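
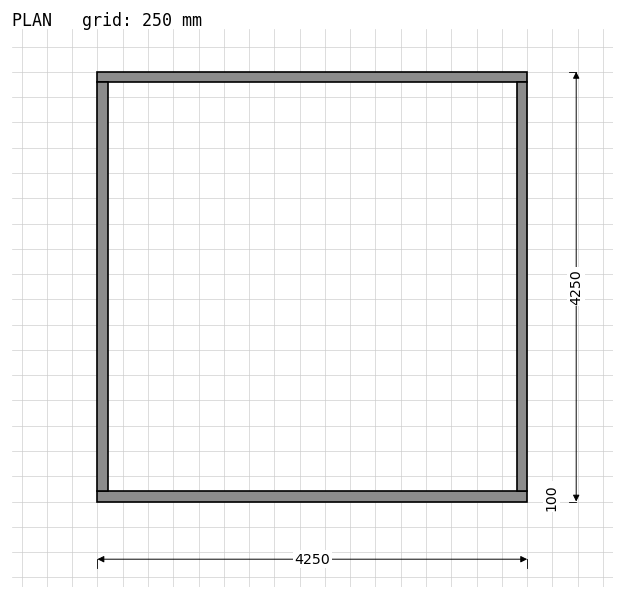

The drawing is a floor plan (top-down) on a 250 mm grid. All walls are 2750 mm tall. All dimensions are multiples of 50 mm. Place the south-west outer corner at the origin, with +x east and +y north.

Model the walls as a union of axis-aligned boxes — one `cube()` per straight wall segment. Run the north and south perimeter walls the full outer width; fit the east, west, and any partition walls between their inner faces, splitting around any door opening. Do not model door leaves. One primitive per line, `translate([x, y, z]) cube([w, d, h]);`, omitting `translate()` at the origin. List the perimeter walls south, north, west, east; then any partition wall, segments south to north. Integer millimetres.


cube([4250, 100, 2750]);
translate([0, 4150, 0]) cube([4250, 100, 2750]);
translate([0, 100, 0]) cube([100, 4050, 2750]);
translate([4150, 100, 0]) cube([100, 4050, 2750]);


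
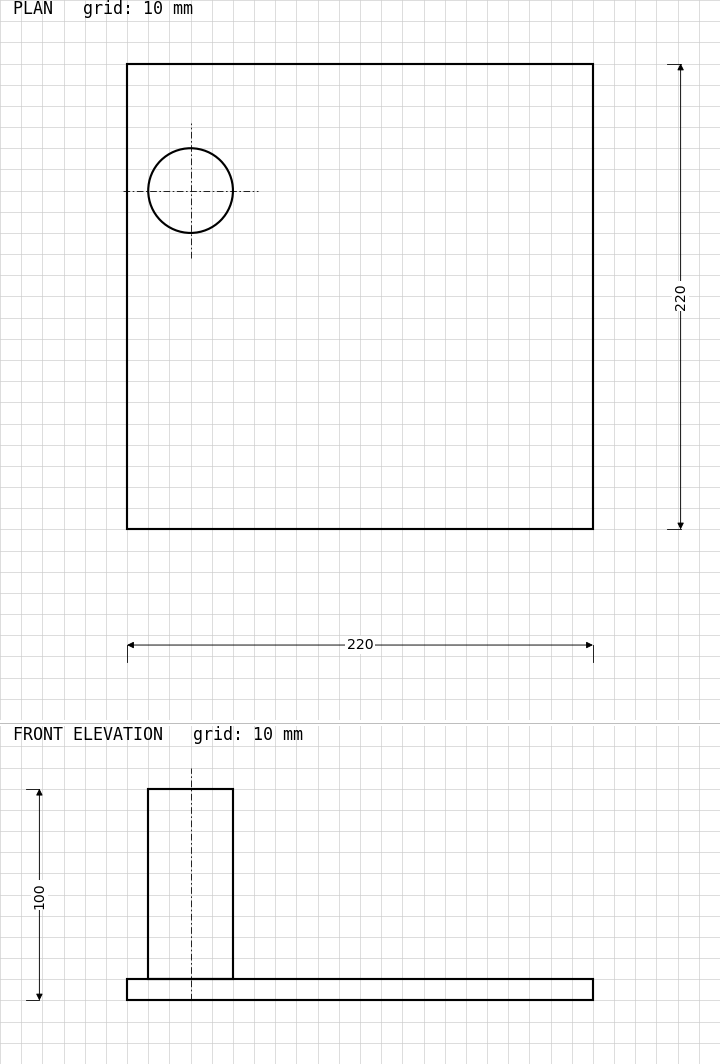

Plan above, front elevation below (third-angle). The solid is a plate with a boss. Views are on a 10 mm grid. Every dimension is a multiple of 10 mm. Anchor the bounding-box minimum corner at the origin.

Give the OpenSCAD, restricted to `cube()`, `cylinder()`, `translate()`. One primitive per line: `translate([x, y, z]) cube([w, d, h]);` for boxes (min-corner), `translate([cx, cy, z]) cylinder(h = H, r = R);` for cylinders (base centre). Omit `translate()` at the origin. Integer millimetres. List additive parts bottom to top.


cube([220, 220, 10]);
translate([30, 160, 10]) cylinder(h = 90, r = 20);


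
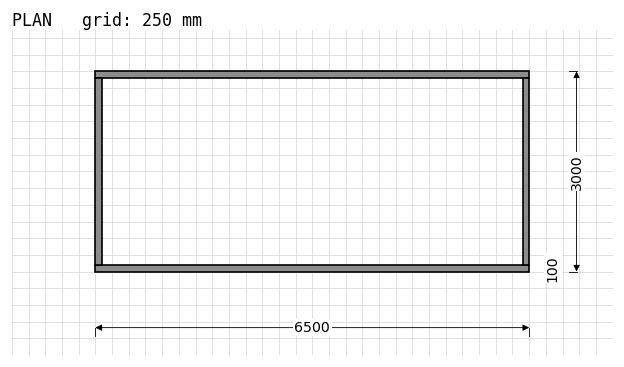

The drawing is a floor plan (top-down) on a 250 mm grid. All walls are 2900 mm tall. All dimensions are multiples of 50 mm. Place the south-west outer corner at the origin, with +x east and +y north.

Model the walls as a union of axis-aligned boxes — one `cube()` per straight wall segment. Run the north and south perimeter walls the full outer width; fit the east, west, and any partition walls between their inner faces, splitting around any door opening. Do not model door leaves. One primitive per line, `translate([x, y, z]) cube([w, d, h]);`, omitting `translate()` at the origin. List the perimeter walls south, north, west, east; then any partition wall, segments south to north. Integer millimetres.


cube([6500, 100, 2900]);
translate([0, 2900, 0]) cube([6500, 100, 2900]);
translate([0, 100, 0]) cube([100, 2800, 2900]);
translate([6400, 100, 0]) cube([100, 2800, 2900]);


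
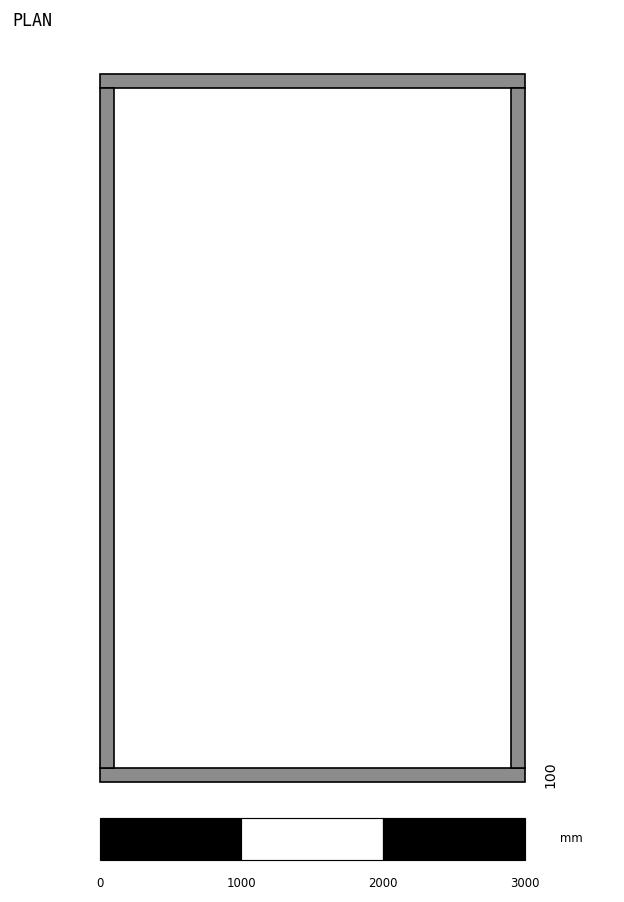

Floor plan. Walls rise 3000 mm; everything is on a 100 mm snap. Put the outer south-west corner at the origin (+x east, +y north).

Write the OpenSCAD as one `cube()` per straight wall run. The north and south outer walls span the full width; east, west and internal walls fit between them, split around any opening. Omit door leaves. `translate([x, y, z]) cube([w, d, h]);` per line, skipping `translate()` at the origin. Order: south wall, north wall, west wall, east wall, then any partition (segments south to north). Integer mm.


cube([3000, 100, 3000]);
translate([0, 4900, 0]) cube([3000, 100, 3000]);
translate([0, 100, 0]) cube([100, 4800, 3000]);
translate([2900, 100, 0]) cube([100, 4800, 3000]);


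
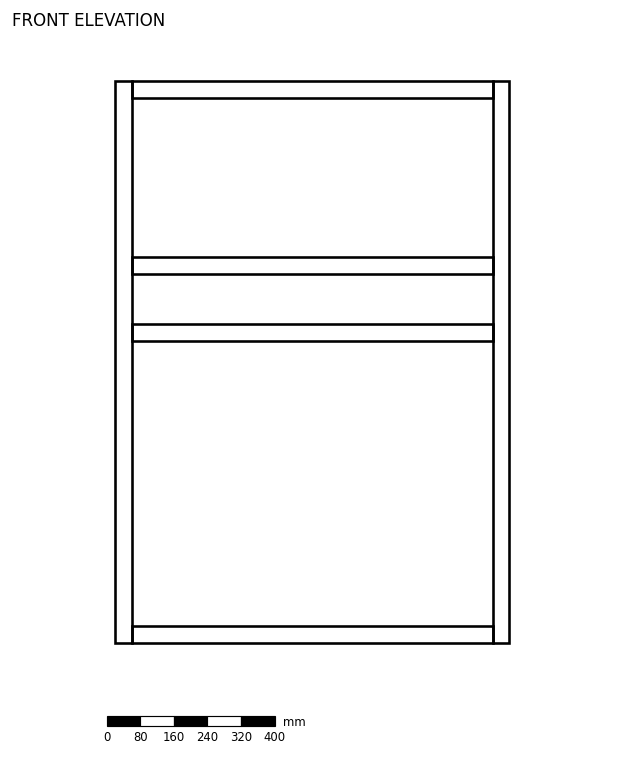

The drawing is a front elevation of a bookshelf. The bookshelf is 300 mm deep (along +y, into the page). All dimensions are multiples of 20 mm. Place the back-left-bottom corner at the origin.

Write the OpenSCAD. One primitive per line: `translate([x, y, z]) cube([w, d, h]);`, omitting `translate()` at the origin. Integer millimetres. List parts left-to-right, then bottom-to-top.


cube([40, 300, 1340]);
translate([40, 0, 0]) cube([860, 300, 40]);
translate([40, 0, 720]) cube([860, 300, 40]);
translate([40, 0, 880]) cube([860, 300, 40]);
translate([40, 0, 1300]) cube([860, 300, 40]);
translate([900, 0, 0]) cube([40, 300, 1340]);


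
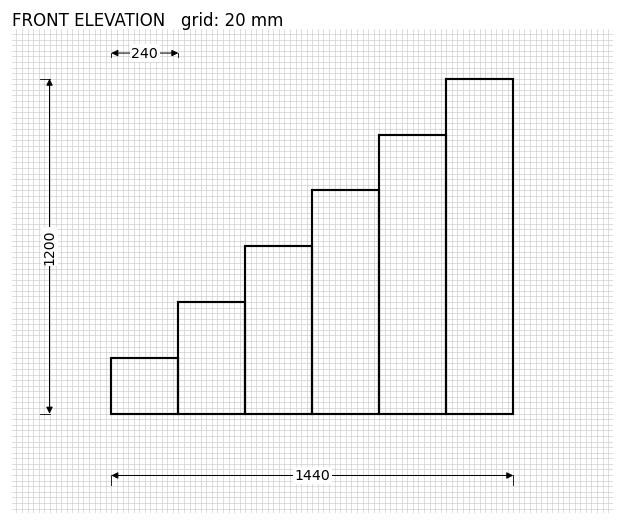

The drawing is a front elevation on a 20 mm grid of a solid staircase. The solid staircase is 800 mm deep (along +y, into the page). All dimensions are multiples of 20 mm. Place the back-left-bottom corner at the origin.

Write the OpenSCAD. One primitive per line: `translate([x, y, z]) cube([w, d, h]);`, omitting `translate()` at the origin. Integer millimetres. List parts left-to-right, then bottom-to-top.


cube([240, 800, 200]);
translate([240, 0, 0]) cube([240, 800, 400]);
translate([480, 0, 0]) cube([240, 800, 600]);
translate([720, 0, 0]) cube([240, 800, 800]);
translate([960, 0, 0]) cube([240, 800, 1000]);
translate([1200, 0, 0]) cube([240, 800, 1200]);


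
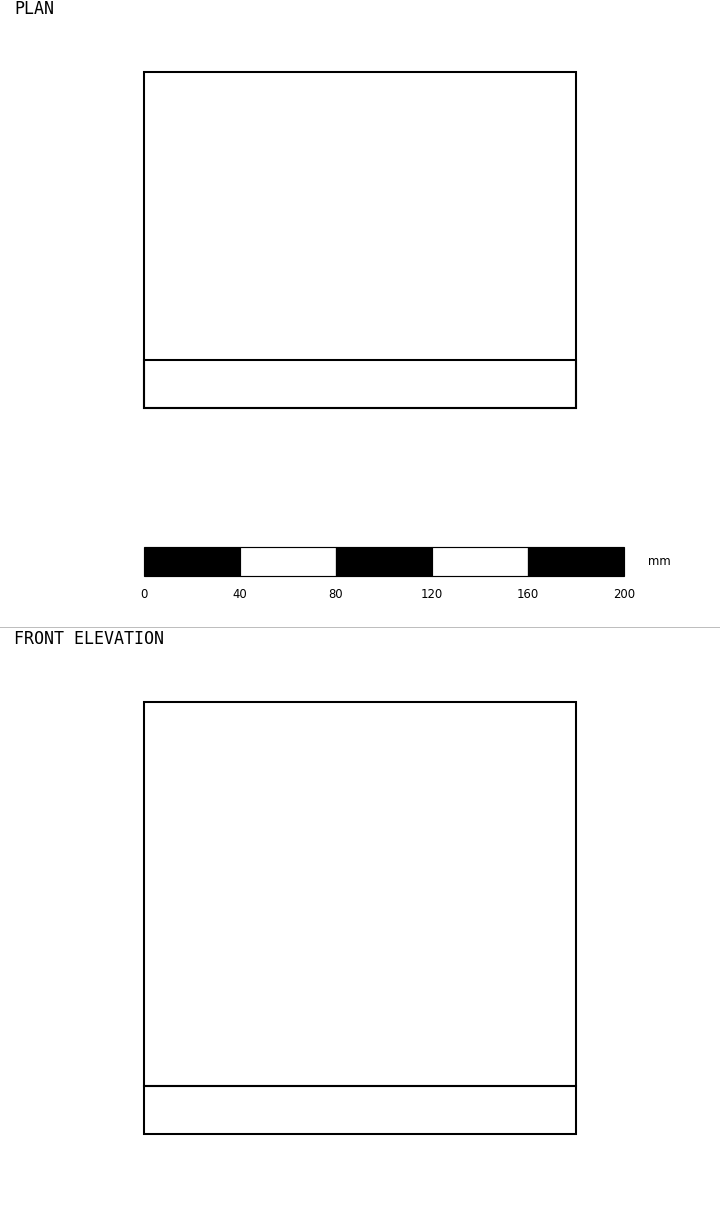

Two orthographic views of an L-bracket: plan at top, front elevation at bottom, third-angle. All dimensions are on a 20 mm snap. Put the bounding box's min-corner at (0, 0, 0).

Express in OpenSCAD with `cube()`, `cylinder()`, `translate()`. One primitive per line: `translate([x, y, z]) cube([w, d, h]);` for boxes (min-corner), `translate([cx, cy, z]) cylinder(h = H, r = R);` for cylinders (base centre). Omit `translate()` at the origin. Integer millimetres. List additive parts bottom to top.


cube([180, 140, 20]);
translate([0, 0, 20]) cube([180, 20, 160]);


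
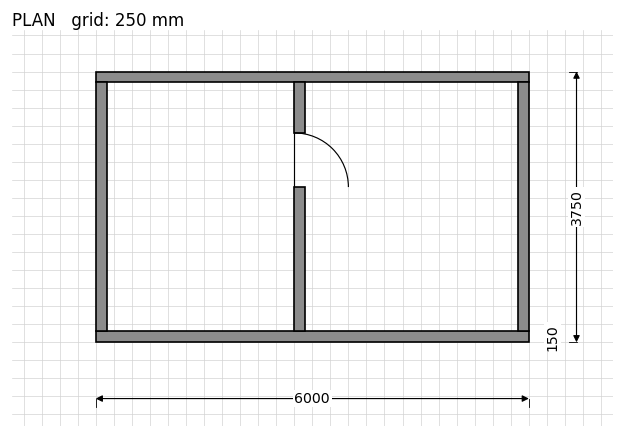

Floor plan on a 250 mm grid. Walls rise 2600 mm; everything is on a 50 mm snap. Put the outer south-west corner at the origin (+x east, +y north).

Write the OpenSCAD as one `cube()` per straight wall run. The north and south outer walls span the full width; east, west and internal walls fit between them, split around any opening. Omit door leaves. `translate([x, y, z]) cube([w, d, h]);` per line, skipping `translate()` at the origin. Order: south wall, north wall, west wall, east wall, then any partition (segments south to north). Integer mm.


cube([6000, 150, 2600]);
translate([0, 3600, 0]) cube([6000, 150, 2600]);
translate([0, 150, 0]) cube([150, 3450, 2600]);
translate([5850, 150, 0]) cube([150, 3450, 2600]);
translate([2750, 150, 0]) cube([150, 2000, 2600]);
translate([2750, 2900, 0]) cube([150, 700, 2600]);


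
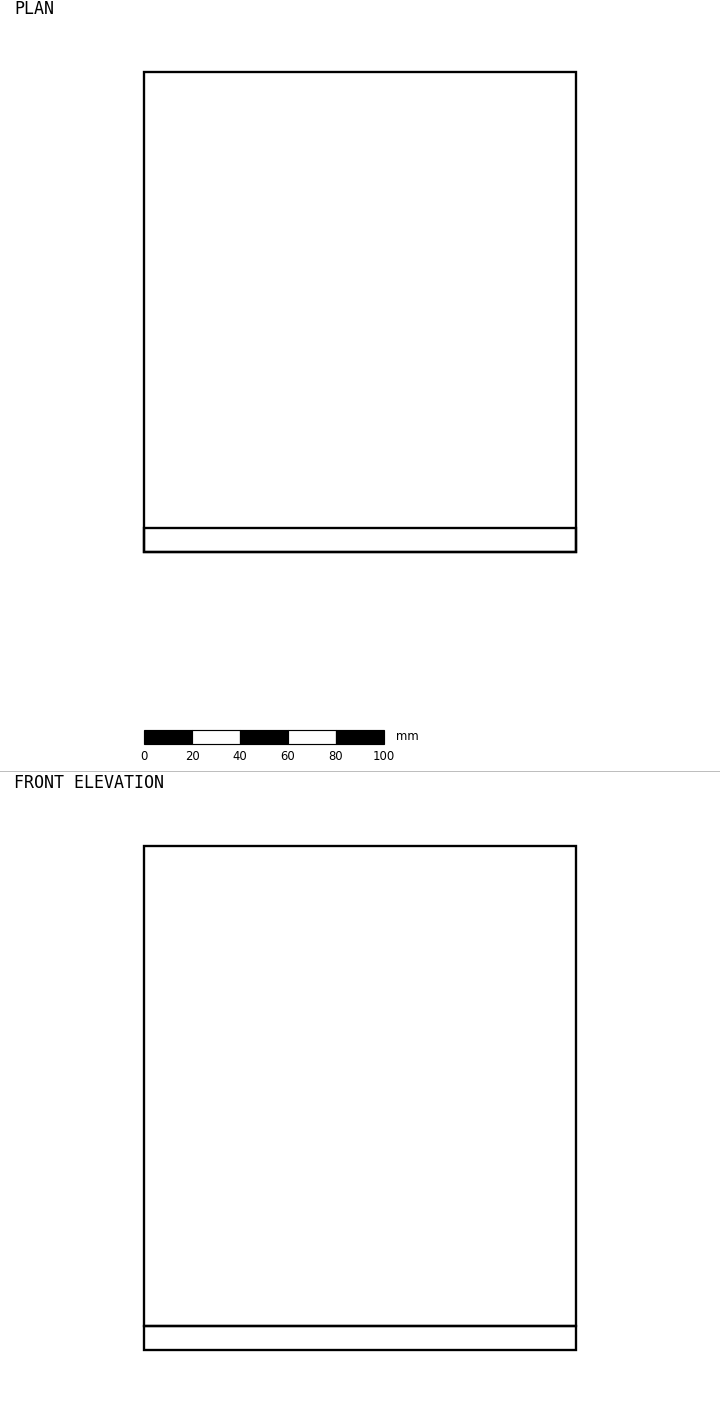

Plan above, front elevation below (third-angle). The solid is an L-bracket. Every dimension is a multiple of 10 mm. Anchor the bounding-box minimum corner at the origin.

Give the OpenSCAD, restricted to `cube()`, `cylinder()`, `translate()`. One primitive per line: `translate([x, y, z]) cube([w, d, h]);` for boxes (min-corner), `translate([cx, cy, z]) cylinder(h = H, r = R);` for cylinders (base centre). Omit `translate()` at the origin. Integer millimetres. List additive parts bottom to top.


cube([180, 200, 10]);
translate([0, 0, 10]) cube([180, 10, 200]);


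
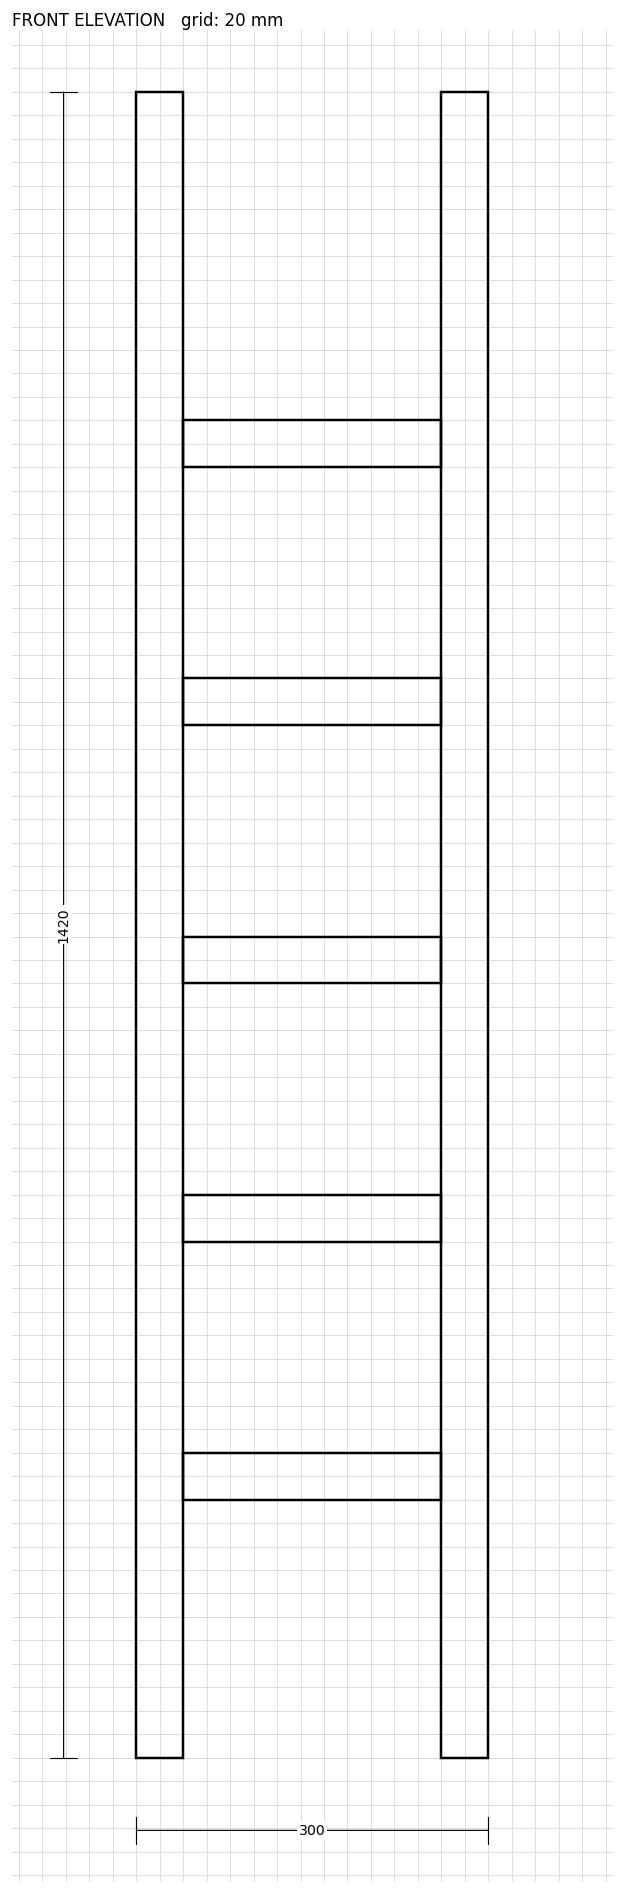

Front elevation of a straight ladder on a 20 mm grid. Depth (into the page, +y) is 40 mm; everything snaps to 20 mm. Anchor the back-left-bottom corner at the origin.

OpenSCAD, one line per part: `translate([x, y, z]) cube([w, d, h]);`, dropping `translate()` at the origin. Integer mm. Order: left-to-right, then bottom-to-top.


cube([40, 40, 1420]);
translate([40, 0, 220]) cube([220, 40, 40]);
translate([40, 0, 440]) cube([220, 40, 40]);
translate([40, 0, 660]) cube([220, 40, 40]);
translate([40, 0, 880]) cube([220, 40, 40]);
translate([40, 0, 1100]) cube([220, 40, 40]);
translate([260, 0, 0]) cube([40, 40, 1420]);


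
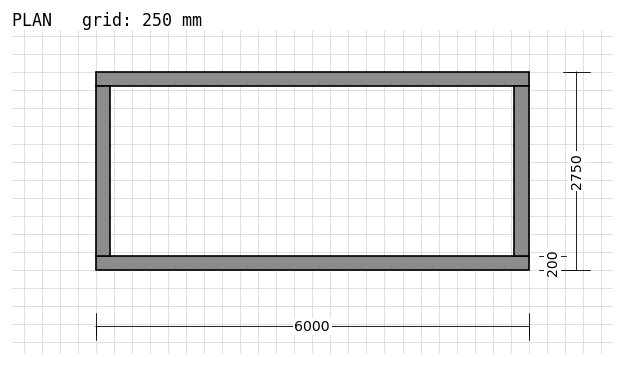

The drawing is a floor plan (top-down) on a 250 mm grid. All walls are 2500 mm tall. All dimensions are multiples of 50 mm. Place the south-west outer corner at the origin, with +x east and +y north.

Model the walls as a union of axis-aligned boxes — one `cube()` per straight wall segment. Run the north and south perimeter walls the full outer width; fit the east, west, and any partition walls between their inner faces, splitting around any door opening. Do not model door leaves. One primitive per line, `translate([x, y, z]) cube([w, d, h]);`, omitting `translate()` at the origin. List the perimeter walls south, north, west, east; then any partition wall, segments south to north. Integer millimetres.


cube([6000, 200, 2500]);
translate([0, 2550, 0]) cube([6000, 200, 2500]);
translate([0, 200, 0]) cube([200, 2350, 2500]);
translate([5800, 200, 0]) cube([200, 2350, 2500]);


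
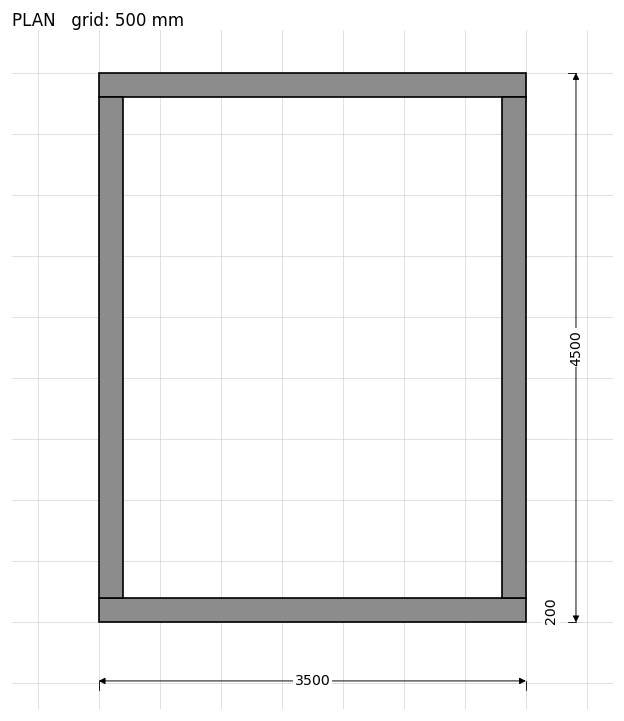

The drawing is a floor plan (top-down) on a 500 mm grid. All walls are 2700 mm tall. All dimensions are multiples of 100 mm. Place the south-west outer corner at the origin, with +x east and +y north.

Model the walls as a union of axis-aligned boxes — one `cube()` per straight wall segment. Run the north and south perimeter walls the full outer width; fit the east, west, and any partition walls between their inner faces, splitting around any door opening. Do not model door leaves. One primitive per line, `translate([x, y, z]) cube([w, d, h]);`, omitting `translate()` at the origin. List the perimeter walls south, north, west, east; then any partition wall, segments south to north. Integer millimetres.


cube([3500, 200, 2700]);
translate([0, 4300, 0]) cube([3500, 200, 2700]);
translate([0, 200, 0]) cube([200, 4100, 2700]);
translate([3300, 200, 0]) cube([200, 4100, 2700]);


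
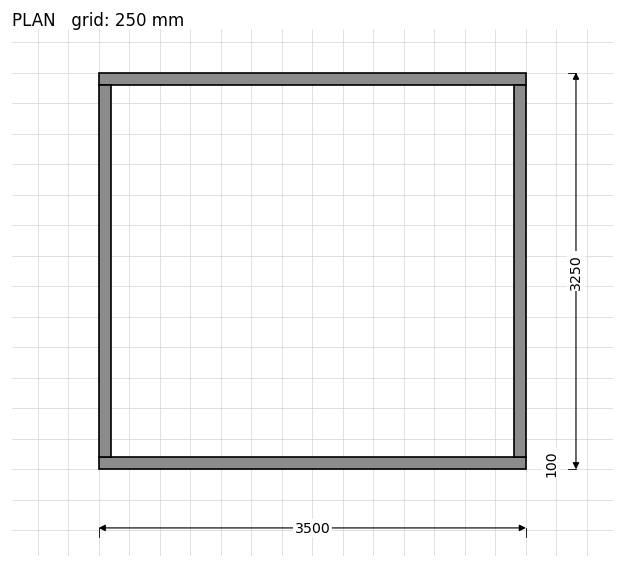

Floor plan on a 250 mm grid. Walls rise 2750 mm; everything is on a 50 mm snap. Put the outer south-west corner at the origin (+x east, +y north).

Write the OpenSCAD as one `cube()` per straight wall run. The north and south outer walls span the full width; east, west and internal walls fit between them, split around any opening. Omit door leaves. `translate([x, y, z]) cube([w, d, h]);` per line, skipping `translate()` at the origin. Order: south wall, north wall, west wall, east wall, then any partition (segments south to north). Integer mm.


cube([3500, 100, 2750]);
translate([0, 3150, 0]) cube([3500, 100, 2750]);
translate([0, 100, 0]) cube([100, 3050, 2750]);
translate([3400, 100, 0]) cube([100, 3050, 2750]);


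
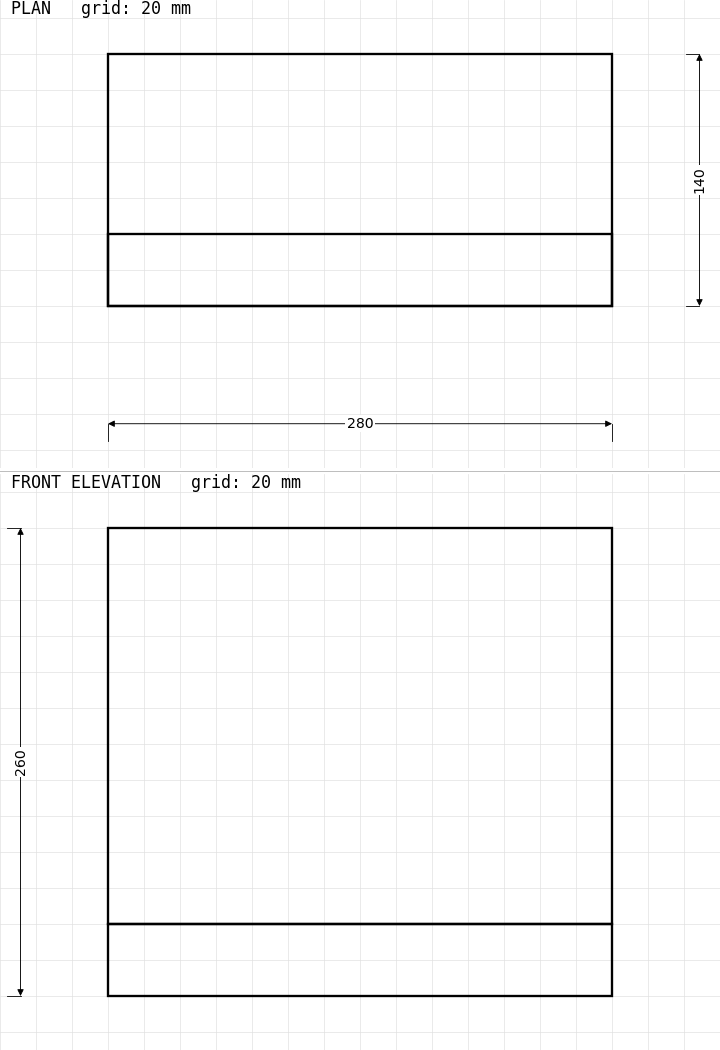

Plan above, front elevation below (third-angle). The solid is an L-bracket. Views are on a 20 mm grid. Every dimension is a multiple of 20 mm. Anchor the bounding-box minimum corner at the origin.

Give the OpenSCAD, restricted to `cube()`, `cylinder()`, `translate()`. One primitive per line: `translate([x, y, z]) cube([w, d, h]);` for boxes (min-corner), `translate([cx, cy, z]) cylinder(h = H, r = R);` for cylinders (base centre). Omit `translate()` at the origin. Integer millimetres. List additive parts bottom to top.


cube([280, 140, 40]);
translate([0, 0, 40]) cube([280, 40, 220]);


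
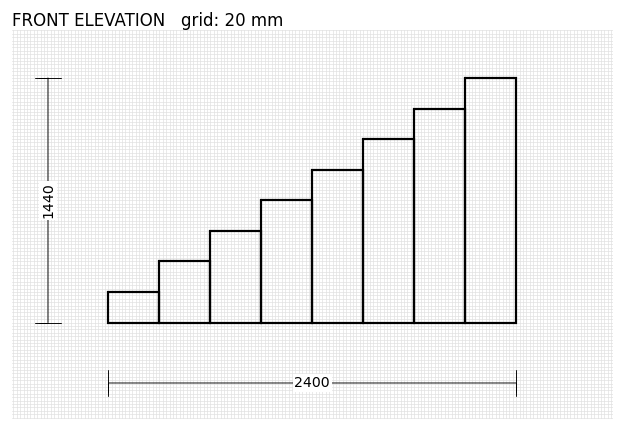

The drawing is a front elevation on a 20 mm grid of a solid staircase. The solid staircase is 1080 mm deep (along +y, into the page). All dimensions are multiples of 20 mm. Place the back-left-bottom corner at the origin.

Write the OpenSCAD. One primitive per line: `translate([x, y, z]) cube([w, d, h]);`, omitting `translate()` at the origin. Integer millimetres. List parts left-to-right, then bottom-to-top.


cube([300, 1080, 180]);
translate([300, 0, 0]) cube([300, 1080, 360]);
translate([600, 0, 0]) cube([300, 1080, 540]);
translate([900, 0, 0]) cube([300, 1080, 720]);
translate([1200, 0, 0]) cube([300, 1080, 900]);
translate([1500, 0, 0]) cube([300, 1080, 1080]);
translate([1800, 0, 0]) cube([300, 1080, 1260]);
translate([2100, 0, 0]) cube([300, 1080, 1440]);


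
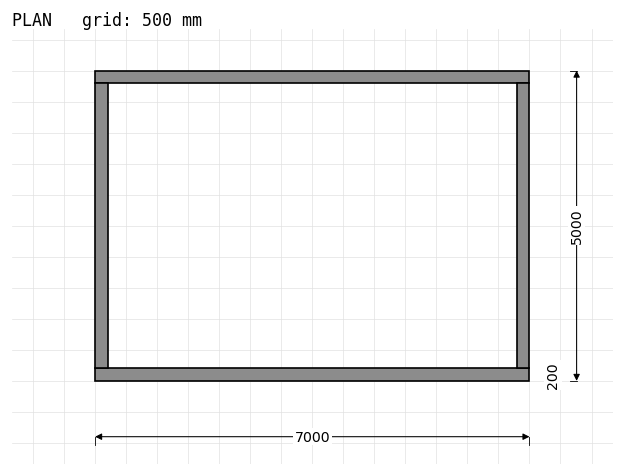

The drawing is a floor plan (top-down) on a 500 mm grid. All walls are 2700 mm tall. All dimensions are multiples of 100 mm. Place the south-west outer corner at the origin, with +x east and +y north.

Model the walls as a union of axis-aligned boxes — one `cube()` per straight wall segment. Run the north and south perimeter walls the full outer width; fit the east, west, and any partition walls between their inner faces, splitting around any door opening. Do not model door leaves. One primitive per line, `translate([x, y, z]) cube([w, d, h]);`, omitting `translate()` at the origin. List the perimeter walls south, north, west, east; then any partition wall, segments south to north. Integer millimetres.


cube([7000, 200, 2700]);
translate([0, 4800, 0]) cube([7000, 200, 2700]);
translate([0, 200, 0]) cube([200, 4600, 2700]);
translate([6800, 200, 0]) cube([200, 4600, 2700]);


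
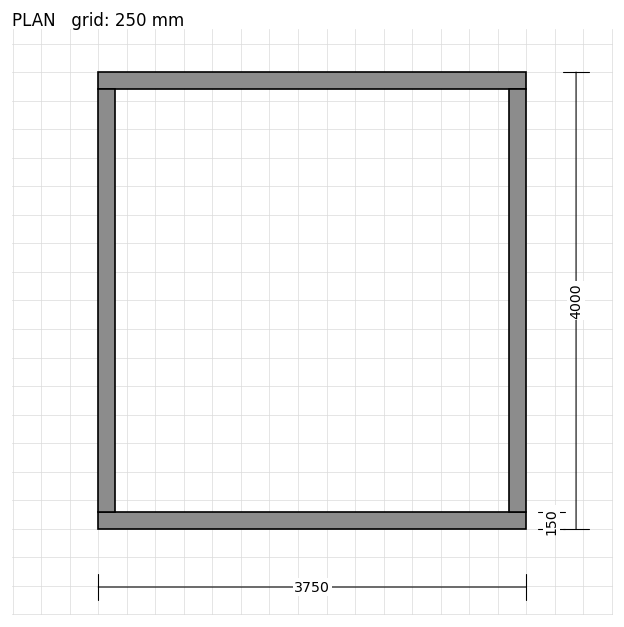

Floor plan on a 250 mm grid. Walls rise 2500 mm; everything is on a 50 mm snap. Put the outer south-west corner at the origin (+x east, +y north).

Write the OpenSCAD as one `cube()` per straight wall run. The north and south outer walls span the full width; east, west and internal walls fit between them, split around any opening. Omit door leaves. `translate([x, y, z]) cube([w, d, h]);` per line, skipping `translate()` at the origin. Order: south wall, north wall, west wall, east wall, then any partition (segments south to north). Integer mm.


cube([3750, 150, 2500]);
translate([0, 3850, 0]) cube([3750, 150, 2500]);
translate([0, 150, 0]) cube([150, 3700, 2500]);
translate([3600, 150, 0]) cube([150, 3700, 2500]);


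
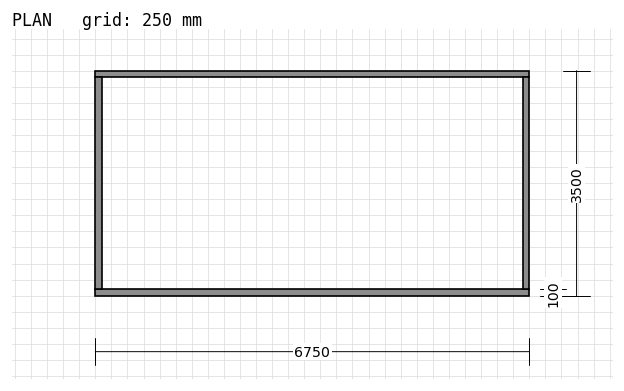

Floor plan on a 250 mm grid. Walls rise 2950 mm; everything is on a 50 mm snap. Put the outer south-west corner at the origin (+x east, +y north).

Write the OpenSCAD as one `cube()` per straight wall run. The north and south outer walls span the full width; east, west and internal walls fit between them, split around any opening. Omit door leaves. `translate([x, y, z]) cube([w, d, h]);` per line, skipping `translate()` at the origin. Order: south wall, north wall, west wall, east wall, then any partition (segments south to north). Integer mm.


cube([6750, 100, 2950]);
translate([0, 3400, 0]) cube([6750, 100, 2950]);
translate([0, 100, 0]) cube([100, 3300, 2950]);
translate([6650, 100, 0]) cube([100, 3300, 2950]);


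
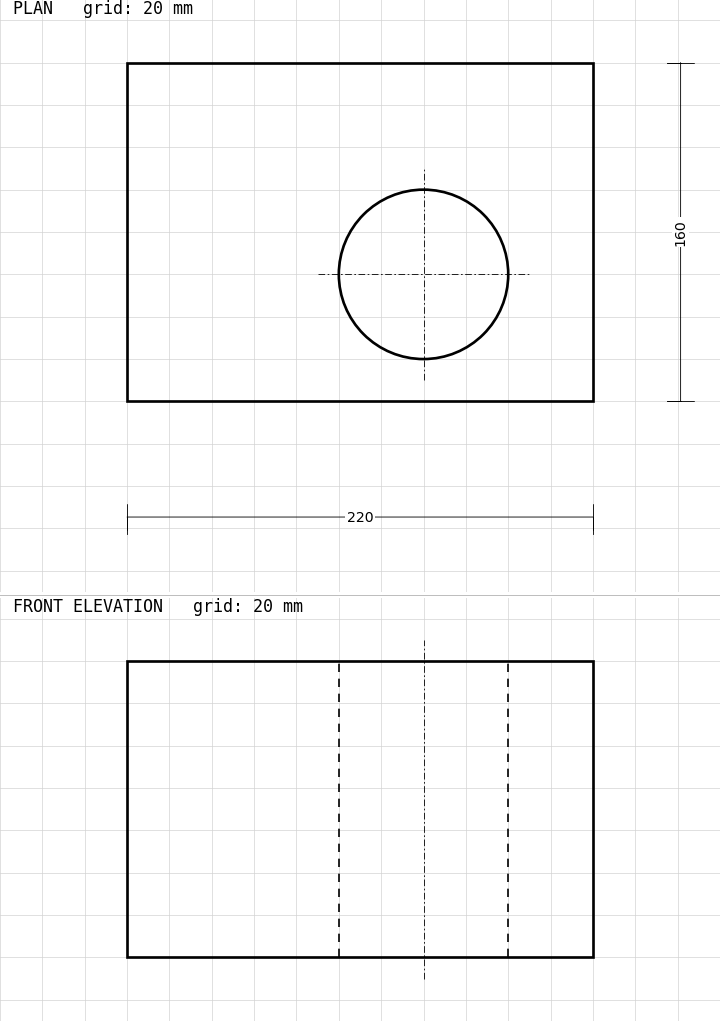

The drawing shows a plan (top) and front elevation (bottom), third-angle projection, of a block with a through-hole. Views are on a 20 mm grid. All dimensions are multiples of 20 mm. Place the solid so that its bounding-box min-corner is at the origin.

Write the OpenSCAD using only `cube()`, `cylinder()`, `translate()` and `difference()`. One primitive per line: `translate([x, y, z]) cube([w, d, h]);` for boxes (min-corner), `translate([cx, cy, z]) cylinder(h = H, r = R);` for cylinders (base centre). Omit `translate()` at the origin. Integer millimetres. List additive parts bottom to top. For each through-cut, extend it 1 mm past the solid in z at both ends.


difference() {
  cube([220, 160, 140]);
  translate([140, 60, -1]) cylinder(h = 142, r = 40);
}


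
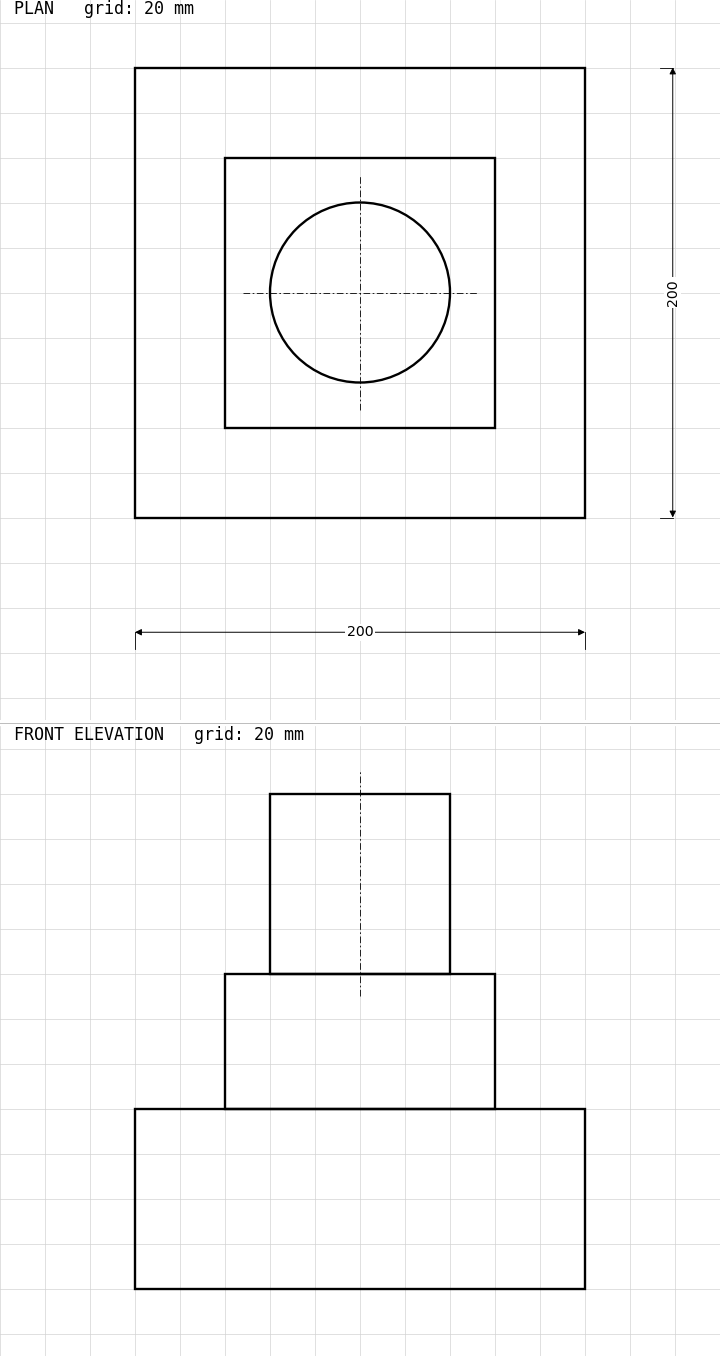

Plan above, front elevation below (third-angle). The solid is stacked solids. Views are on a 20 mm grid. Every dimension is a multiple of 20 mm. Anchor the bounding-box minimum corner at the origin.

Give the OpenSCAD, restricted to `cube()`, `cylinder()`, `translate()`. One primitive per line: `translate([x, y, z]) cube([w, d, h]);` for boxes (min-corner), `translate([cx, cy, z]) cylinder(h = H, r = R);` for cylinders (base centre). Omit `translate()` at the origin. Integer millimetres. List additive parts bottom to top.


cube([200, 200, 80]);
translate([40, 40, 80]) cube([120, 120, 60]);
translate([100, 100, 140]) cylinder(h = 80, r = 40);


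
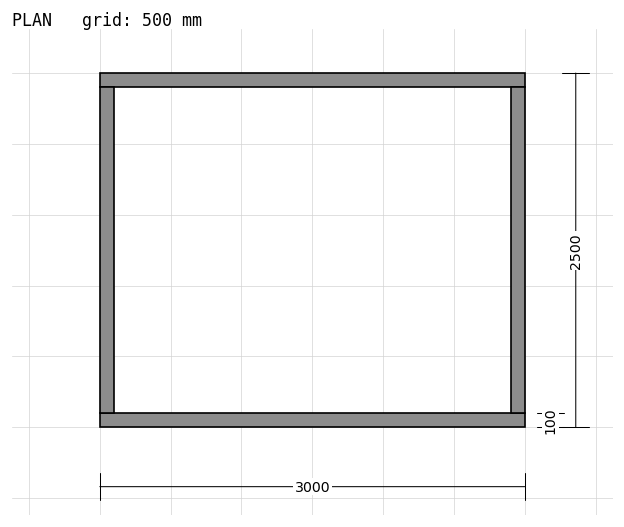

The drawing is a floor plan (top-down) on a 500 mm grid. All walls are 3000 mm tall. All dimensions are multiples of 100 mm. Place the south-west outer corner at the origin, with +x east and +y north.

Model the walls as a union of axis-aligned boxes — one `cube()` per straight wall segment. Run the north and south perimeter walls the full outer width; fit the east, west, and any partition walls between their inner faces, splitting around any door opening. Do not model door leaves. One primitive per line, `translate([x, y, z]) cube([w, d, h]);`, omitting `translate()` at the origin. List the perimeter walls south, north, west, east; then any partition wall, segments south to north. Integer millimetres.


cube([3000, 100, 3000]);
translate([0, 2400, 0]) cube([3000, 100, 3000]);
translate([0, 100, 0]) cube([100, 2300, 3000]);
translate([2900, 100, 0]) cube([100, 2300, 3000]);


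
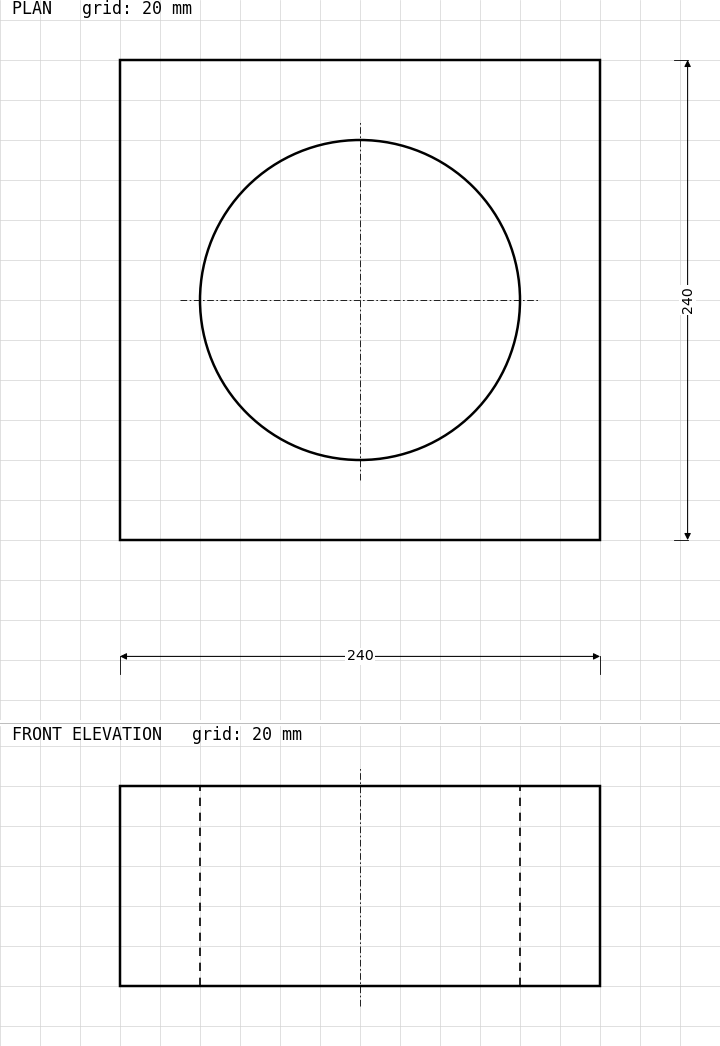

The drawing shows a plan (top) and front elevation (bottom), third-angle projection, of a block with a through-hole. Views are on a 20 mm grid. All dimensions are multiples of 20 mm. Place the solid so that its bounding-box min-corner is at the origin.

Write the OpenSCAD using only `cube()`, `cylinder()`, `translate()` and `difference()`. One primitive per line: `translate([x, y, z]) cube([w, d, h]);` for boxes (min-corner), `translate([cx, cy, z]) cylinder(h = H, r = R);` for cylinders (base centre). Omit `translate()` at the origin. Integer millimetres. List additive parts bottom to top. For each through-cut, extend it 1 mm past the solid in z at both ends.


difference() {
  cube([240, 240, 100]);
  translate([120, 120, -1]) cylinder(h = 102, r = 80);
}


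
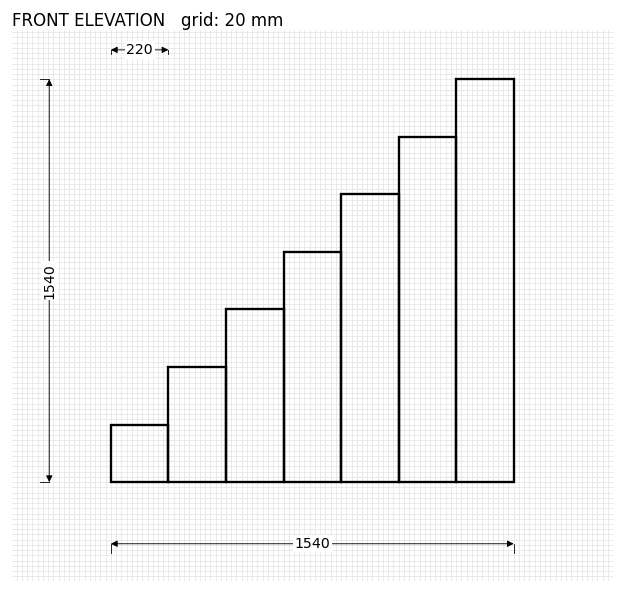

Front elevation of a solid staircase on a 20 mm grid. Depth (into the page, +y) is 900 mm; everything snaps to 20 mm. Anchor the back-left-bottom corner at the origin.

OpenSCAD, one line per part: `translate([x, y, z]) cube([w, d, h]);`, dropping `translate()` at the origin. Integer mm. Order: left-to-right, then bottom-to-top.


cube([220, 900, 220]);
translate([220, 0, 0]) cube([220, 900, 440]);
translate([440, 0, 0]) cube([220, 900, 660]);
translate([660, 0, 0]) cube([220, 900, 880]);
translate([880, 0, 0]) cube([220, 900, 1100]);
translate([1100, 0, 0]) cube([220, 900, 1320]);
translate([1320, 0, 0]) cube([220, 900, 1540]);


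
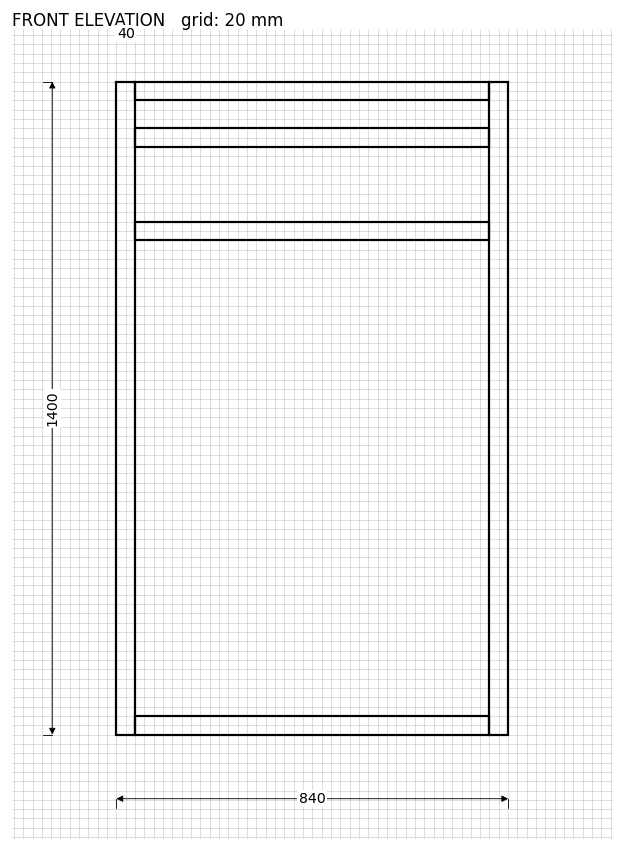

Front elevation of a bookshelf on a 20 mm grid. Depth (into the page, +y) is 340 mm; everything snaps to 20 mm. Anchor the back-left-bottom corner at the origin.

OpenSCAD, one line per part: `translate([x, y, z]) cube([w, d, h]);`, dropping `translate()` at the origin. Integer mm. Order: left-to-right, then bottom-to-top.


cube([40, 340, 1400]);
translate([40, 0, 0]) cube([760, 340, 40]);
translate([40, 0, 1060]) cube([760, 340, 40]);
translate([40, 0, 1260]) cube([760, 340, 40]);
translate([40, 0, 1360]) cube([760, 340, 40]);
translate([800, 0, 0]) cube([40, 340, 1400]);


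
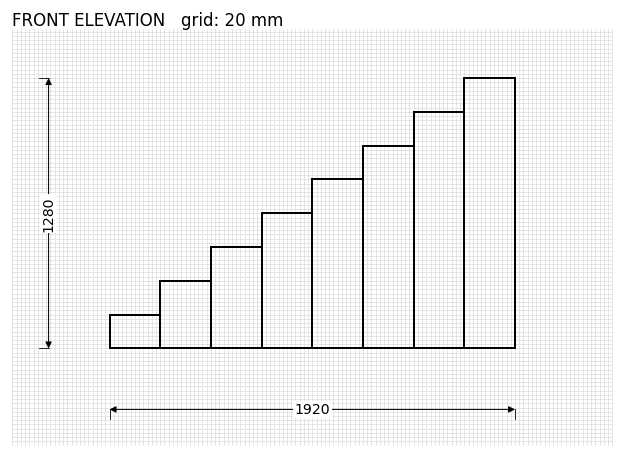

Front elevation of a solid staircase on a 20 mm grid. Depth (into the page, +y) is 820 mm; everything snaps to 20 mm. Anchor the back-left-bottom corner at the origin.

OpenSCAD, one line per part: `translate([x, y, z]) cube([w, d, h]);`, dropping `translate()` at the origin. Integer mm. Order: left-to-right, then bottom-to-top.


cube([240, 820, 160]);
translate([240, 0, 0]) cube([240, 820, 320]);
translate([480, 0, 0]) cube([240, 820, 480]);
translate([720, 0, 0]) cube([240, 820, 640]);
translate([960, 0, 0]) cube([240, 820, 800]);
translate([1200, 0, 0]) cube([240, 820, 960]);
translate([1440, 0, 0]) cube([240, 820, 1120]);
translate([1680, 0, 0]) cube([240, 820, 1280]);


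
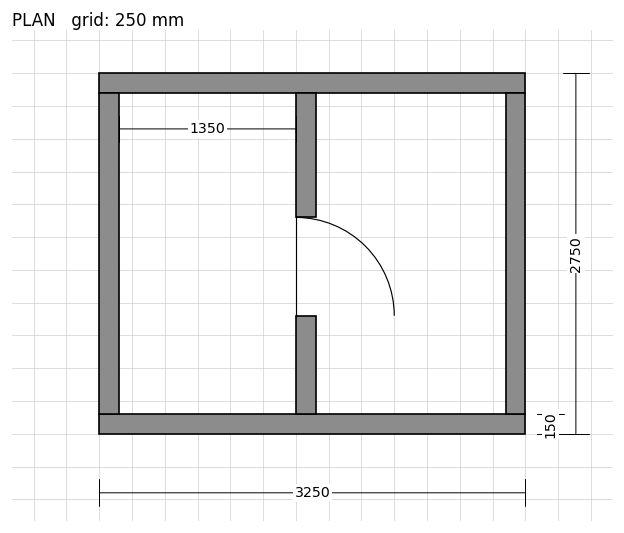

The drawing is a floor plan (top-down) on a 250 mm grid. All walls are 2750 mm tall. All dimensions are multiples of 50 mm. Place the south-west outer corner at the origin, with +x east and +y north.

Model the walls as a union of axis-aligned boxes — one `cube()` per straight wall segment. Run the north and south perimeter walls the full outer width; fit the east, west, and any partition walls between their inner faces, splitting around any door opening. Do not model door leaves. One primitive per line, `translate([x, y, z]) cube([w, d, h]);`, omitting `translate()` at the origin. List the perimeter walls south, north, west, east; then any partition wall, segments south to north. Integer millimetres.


cube([3250, 150, 2750]);
translate([0, 2600, 0]) cube([3250, 150, 2750]);
translate([0, 150, 0]) cube([150, 2450, 2750]);
translate([3100, 150, 0]) cube([150, 2450, 2750]);
translate([1500, 150, 0]) cube([150, 750, 2750]);
translate([1500, 1650, 0]) cube([150, 950, 2750]);


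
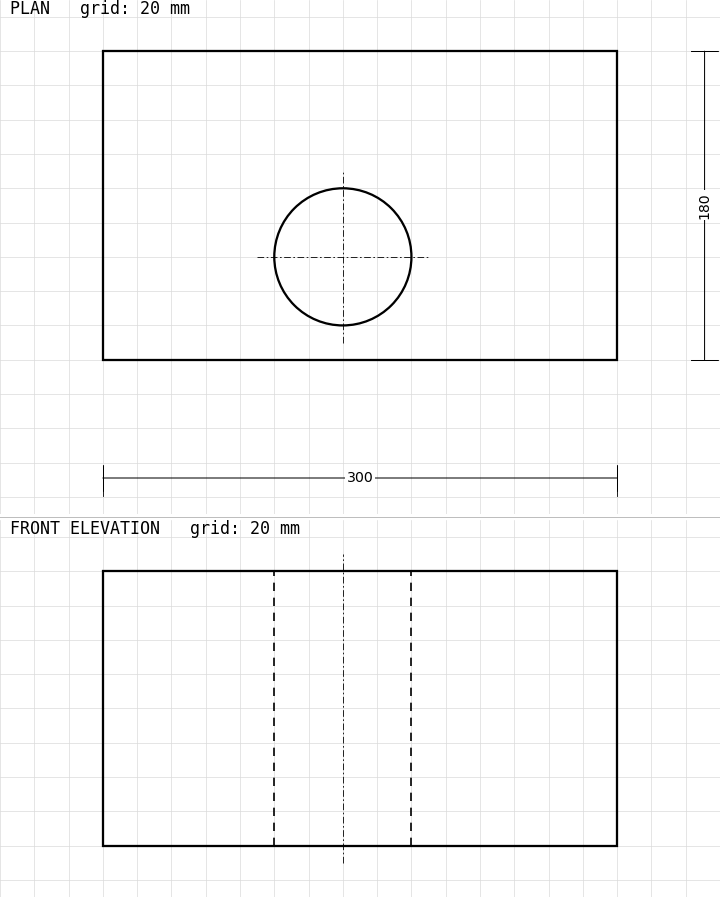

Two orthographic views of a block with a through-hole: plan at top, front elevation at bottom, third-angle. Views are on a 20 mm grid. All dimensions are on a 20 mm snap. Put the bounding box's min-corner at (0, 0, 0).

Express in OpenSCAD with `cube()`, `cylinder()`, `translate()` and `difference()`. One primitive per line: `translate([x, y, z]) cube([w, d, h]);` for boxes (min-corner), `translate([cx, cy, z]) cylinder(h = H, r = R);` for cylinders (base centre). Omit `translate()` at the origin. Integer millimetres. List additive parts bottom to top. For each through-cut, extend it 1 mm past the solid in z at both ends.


difference() {
  cube([300, 180, 160]);
  translate([140, 60, -1]) cylinder(h = 162, r = 40);
}


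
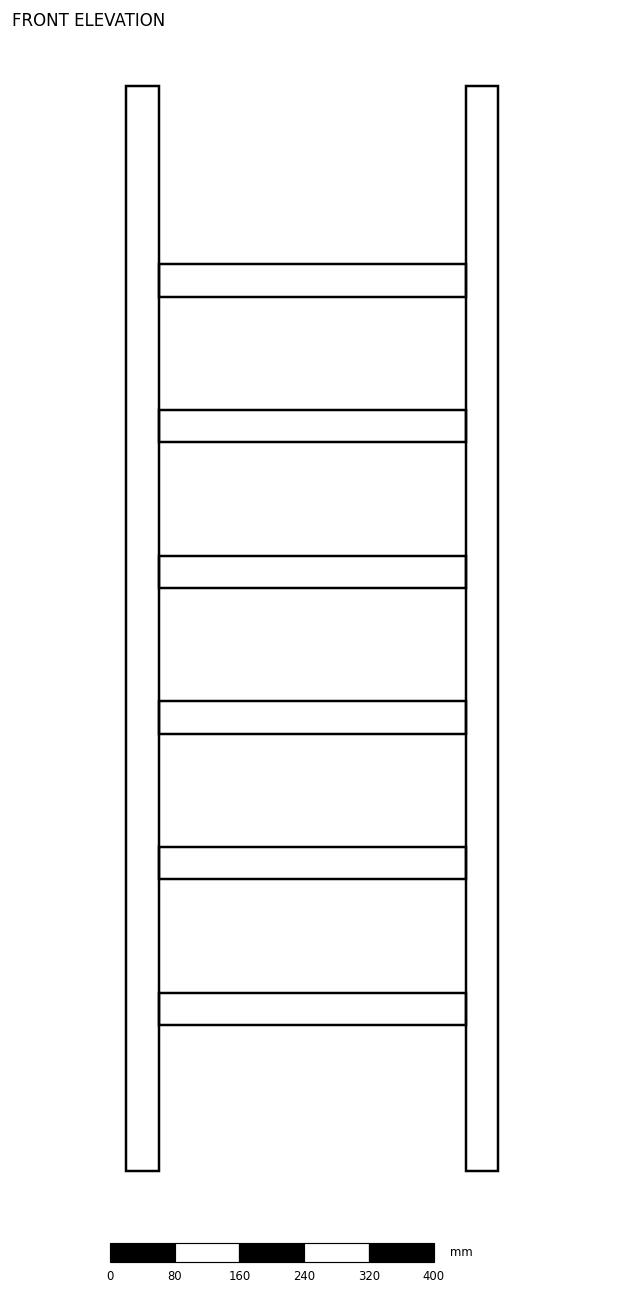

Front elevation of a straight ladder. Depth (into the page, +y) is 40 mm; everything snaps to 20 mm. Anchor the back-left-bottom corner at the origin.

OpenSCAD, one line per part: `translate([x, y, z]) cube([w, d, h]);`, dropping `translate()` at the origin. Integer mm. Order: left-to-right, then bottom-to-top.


cube([40, 40, 1340]);
translate([40, 0, 180]) cube([380, 40, 40]);
translate([40, 0, 360]) cube([380, 40, 40]);
translate([40, 0, 540]) cube([380, 40, 40]);
translate([40, 0, 720]) cube([380, 40, 40]);
translate([40, 0, 900]) cube([380, 40, 40]);
translate([40, 0, 1080]) cube([380, 40, 40]);
translate([420, 0, 0]) cube([40, 40, 1340]);


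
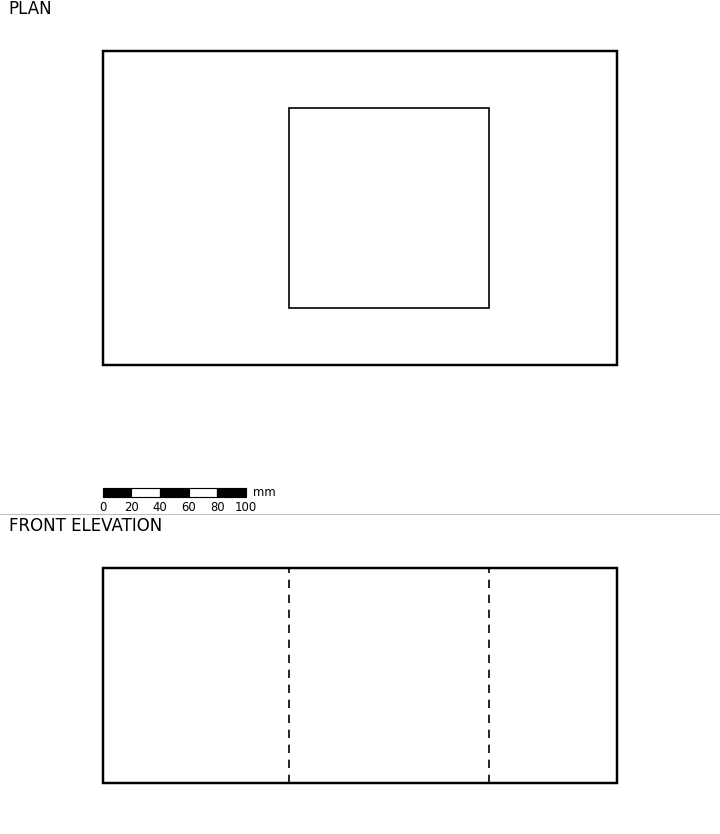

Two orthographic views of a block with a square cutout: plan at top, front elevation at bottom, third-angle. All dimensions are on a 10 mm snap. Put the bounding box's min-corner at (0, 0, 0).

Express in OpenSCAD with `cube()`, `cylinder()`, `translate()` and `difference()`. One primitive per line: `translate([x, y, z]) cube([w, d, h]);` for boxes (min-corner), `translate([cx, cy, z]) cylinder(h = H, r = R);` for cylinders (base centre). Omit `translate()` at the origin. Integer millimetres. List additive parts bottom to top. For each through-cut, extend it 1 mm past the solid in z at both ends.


difference() {
  cube([360, 220, 150]);
  translate([130, 40, -1]) cube([140, 140, 152]);
}


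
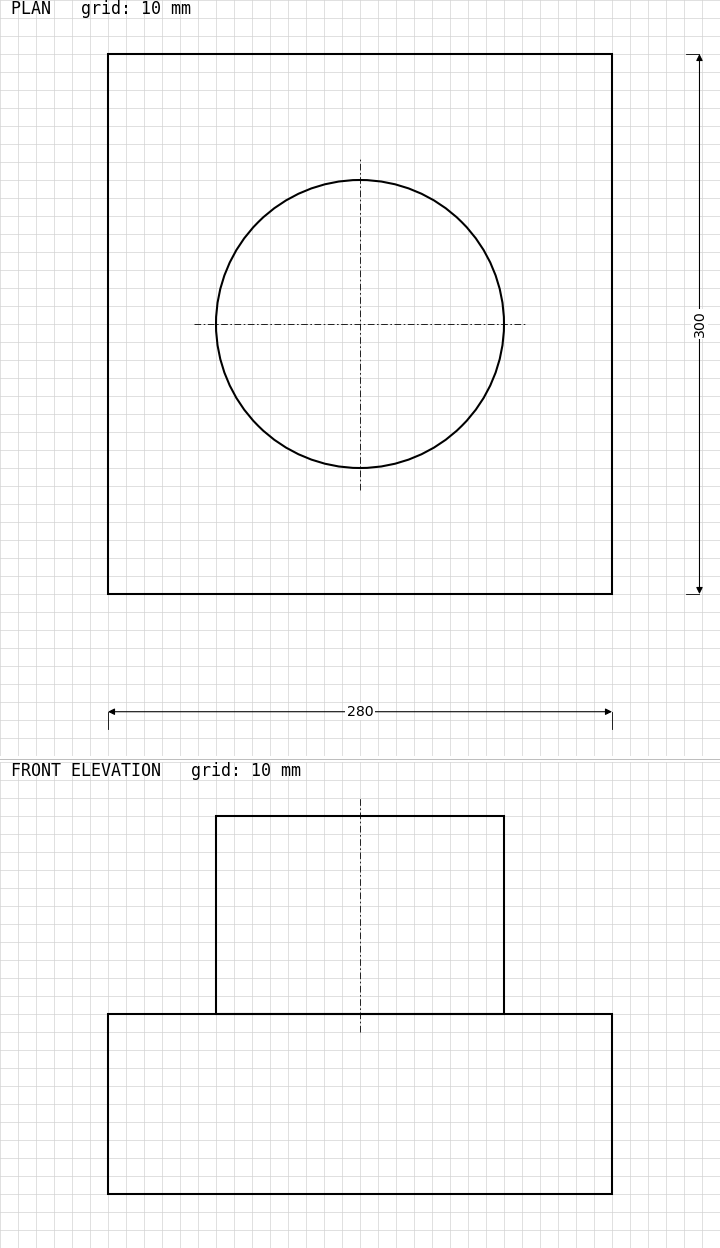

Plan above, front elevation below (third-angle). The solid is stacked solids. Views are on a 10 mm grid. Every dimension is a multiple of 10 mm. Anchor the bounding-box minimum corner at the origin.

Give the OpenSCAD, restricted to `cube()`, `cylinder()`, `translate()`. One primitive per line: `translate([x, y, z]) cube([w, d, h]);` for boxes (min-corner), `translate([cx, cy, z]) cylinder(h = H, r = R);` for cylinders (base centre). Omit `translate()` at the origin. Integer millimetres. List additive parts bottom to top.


cube([280, 300, 100]);
translate([140, 150, 100]) cylinder(h = 110, r = 80);


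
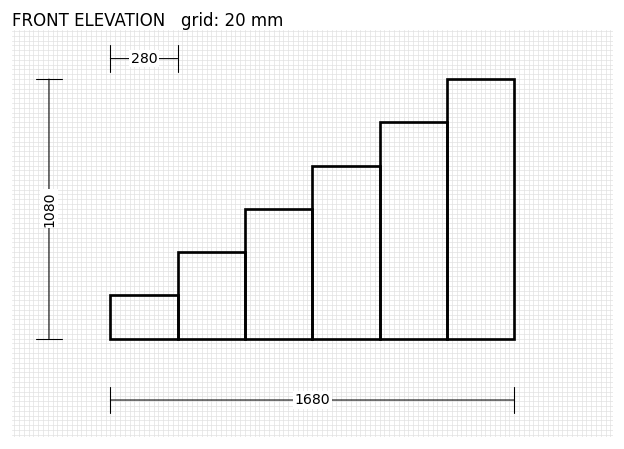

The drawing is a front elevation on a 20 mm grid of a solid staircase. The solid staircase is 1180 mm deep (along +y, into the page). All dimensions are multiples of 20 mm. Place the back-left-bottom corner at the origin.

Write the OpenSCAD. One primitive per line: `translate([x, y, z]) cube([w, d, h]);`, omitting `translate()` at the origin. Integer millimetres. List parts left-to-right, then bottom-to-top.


cube([280, 1180, 180]);
translate([280, 0, 0]) cube([280, 1180, 360]);
translate([560, 0, 0]) cube([280, 1180, 540]);
translate([840, 0, 0]) cube([280, 1180, 720]);
translate([1120, 0, 0]) cube([280, 1180, 900]);
translate([1400, 0, 0]) cube([280, 1180, 1080]);


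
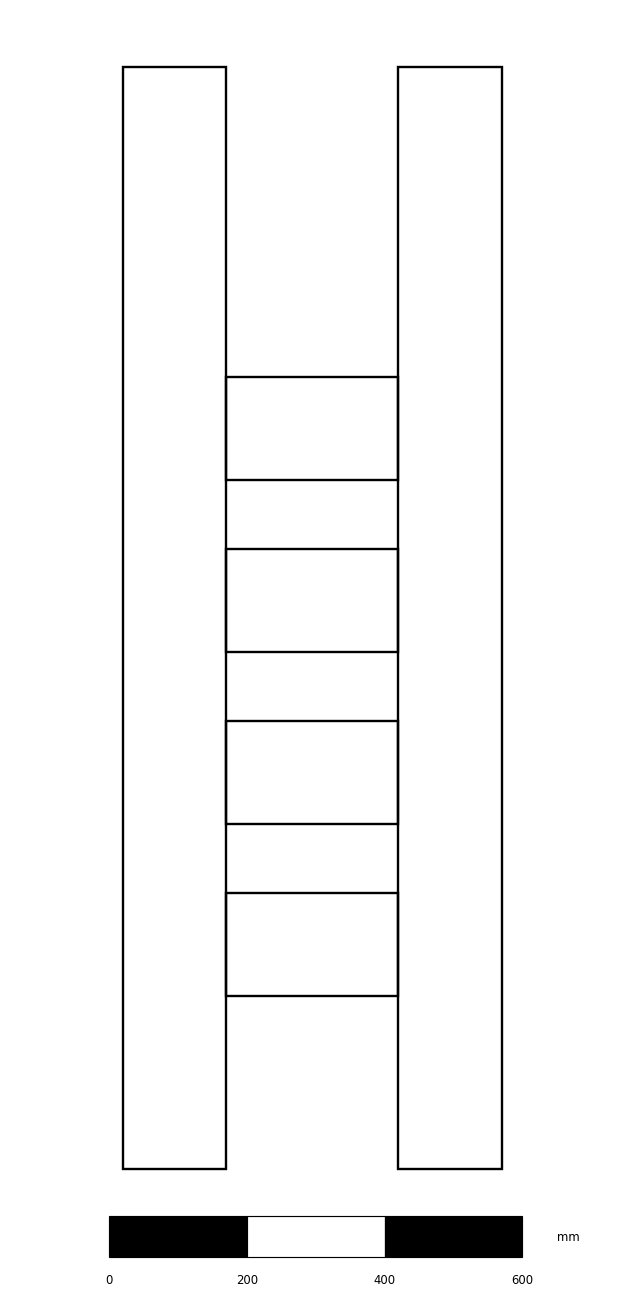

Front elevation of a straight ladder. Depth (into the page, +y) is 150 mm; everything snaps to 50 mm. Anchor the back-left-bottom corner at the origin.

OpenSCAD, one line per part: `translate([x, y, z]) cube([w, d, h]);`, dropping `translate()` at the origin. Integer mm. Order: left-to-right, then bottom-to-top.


cube([150, 150, 1600]);
translate([150, 0, 250]) cube([250, 150, 150]);
translate([150, 0, 500]) cube([250, 150, 150]);
translate([150, 0, 750]) cube([250, 150, 150]);
translate([150, 0, 1000]) cube([250, 150, 150]);
translate([400, 0, 0]) cube([150, 150, 1600]);


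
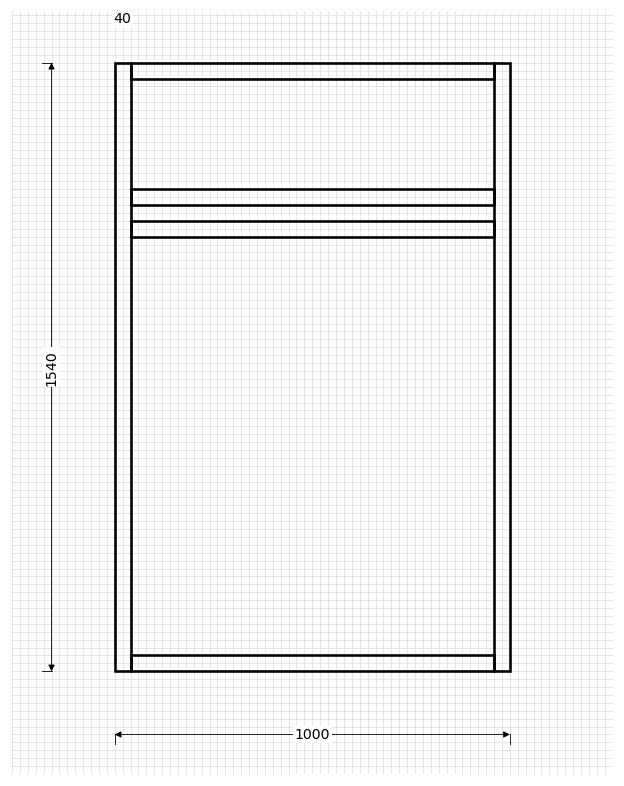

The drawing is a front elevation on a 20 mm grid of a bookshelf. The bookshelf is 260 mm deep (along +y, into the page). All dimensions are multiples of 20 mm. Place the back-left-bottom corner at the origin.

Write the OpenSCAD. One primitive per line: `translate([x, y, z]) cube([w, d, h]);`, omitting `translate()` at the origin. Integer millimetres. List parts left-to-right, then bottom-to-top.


cube([40, 260, 1540]);
translate([40, 0, 0]) cube([920, 260, 40]);
translate([40, 0, 1100]) cube([920, 260, 40]);
translate([40, 0, 1180]) cube([920, 260, 40]);
translate([40, 0, 1500]) cube([920, 260, 40]);
translate([960, 0, 0]) cube([40, 260, 1540]);


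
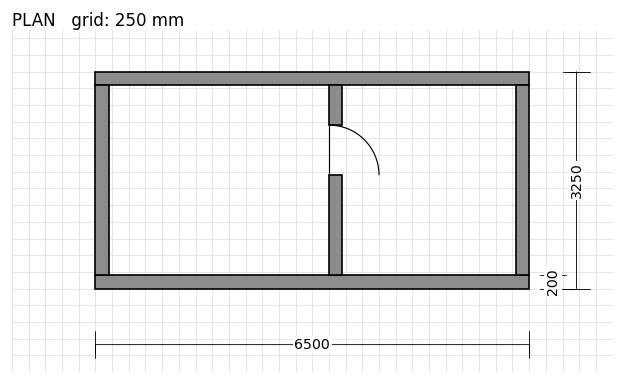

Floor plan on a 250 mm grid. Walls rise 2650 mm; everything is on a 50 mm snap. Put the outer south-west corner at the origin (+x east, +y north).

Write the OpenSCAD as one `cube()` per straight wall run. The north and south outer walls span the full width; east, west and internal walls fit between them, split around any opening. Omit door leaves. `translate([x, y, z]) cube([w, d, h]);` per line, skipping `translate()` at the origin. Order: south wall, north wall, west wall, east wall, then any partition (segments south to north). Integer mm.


cube([6500, 200, 2650]);
translate([0, 3050, 0]) cube([6500, 200, 2650]);
translate([0, 200, 0]) cube([200, 2850, 2650]);
translate([6300, 200, 0]) cube([200, 2850, 2650]);
translate([3500, 200, 0]) cube([200, 1500, 2650]);
translate([3500, 2450, 0]) cube([200, 600, 2650]);


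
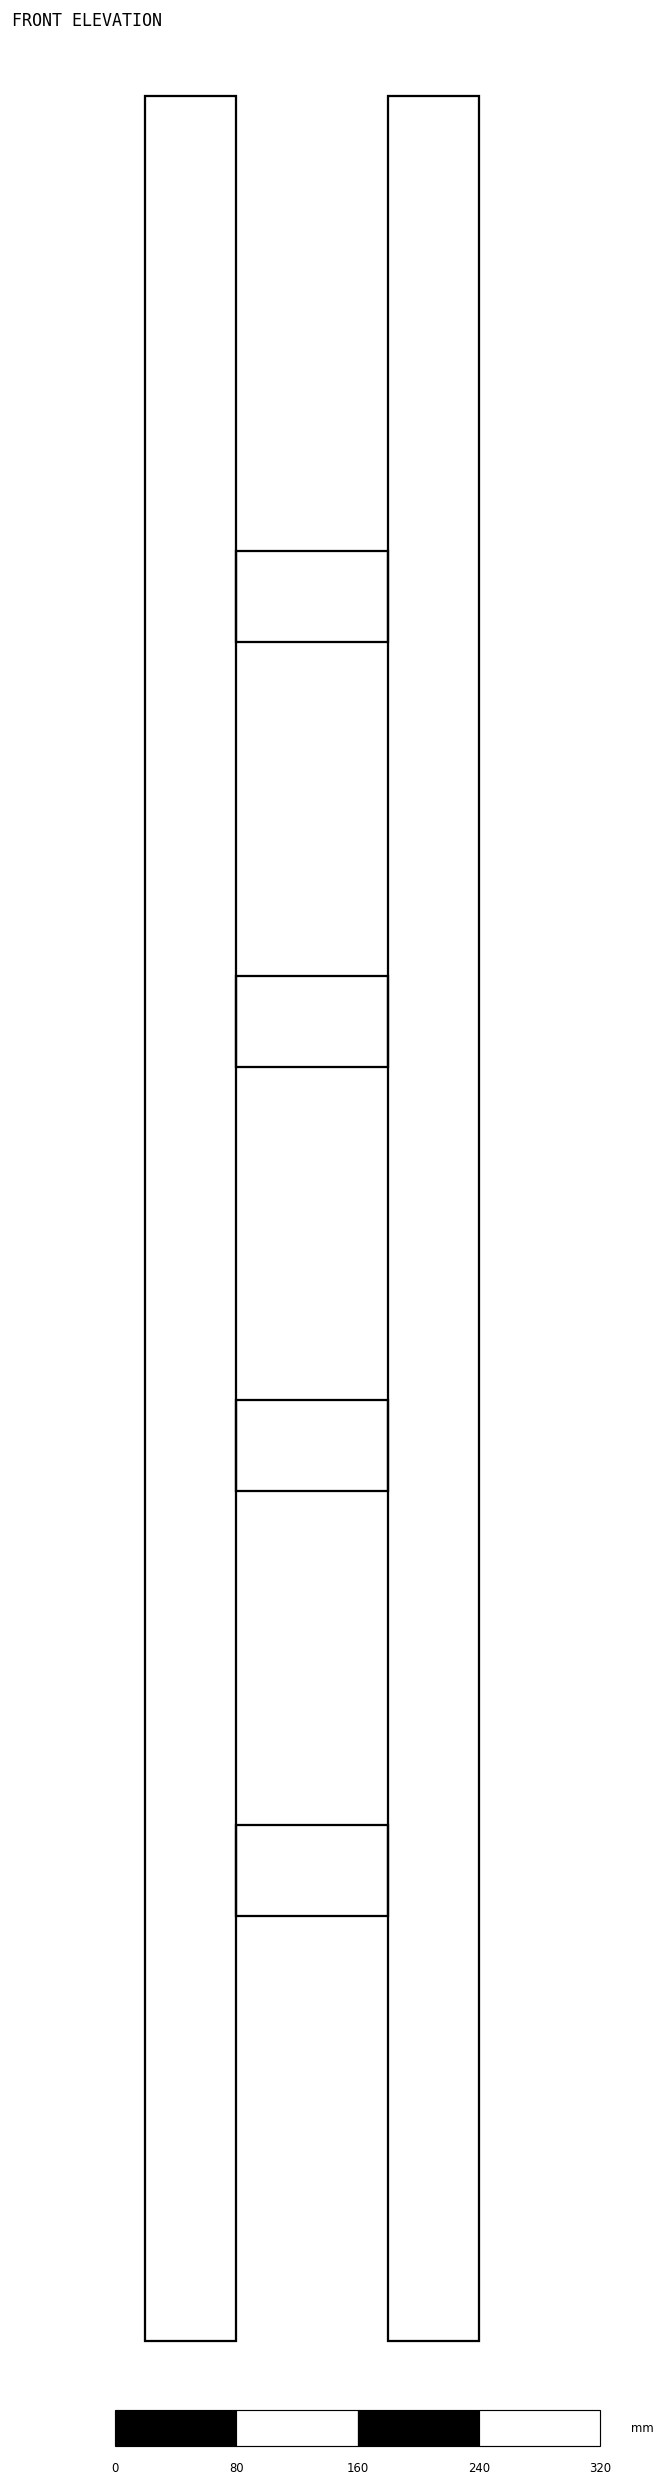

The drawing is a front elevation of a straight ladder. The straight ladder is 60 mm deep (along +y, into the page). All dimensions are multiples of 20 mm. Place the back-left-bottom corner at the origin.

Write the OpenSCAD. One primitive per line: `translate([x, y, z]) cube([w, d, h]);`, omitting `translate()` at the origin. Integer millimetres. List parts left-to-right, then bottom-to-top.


cube([60, 60, 1480]);
translate([60, 0, 280]) cube([100, 60, 60]);
translate([60, 0, 560]) cube([100, 60, 60]);
translate([60, 0, 840]) cube([100, 60, 60]);
translate([60, 0, 1120]) cube([100, 60, 60]);
translate([160, 0, 0]) cube([60, 60, 1480]);


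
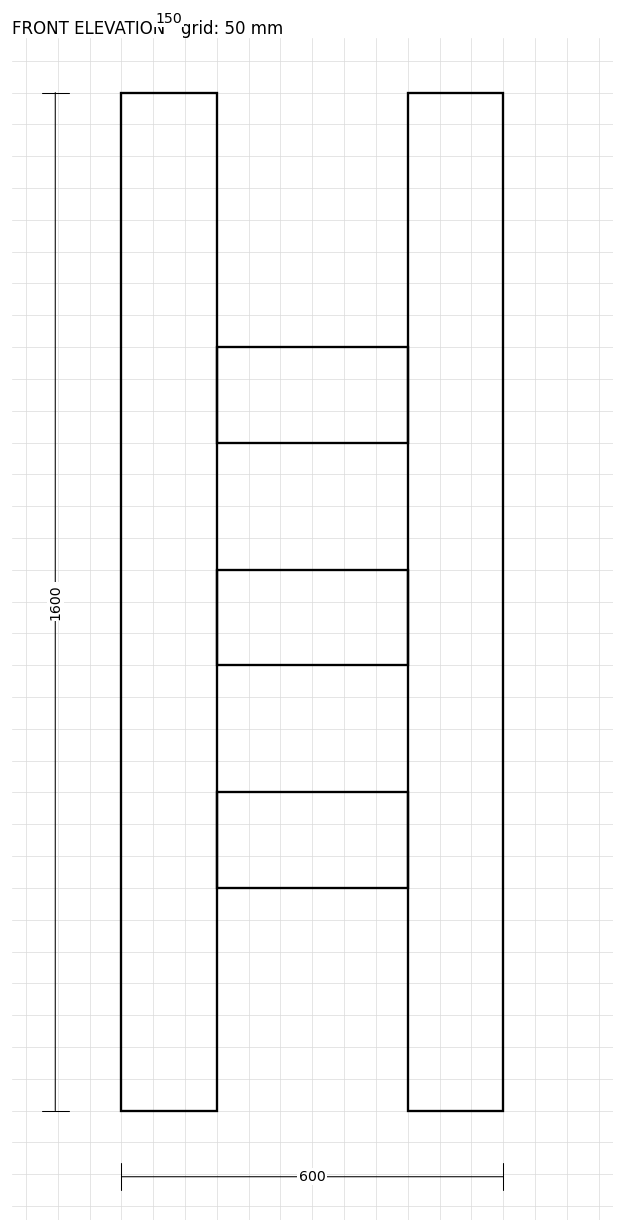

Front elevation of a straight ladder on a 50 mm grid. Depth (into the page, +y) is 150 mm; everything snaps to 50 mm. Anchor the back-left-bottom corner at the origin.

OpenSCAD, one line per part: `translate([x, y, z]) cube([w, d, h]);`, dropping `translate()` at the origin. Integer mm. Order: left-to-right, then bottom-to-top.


cube([150, 150, 1600]);
translate([150, 0, 350]) cube([300, 150, 150]);
translate([150, 0, 700]) cube([300, 150, 150]);
translate([150, 0, 1050]) cube([300, 150, 150]);
translate([450, 0, 0]) cube([150, 150, 1600]);


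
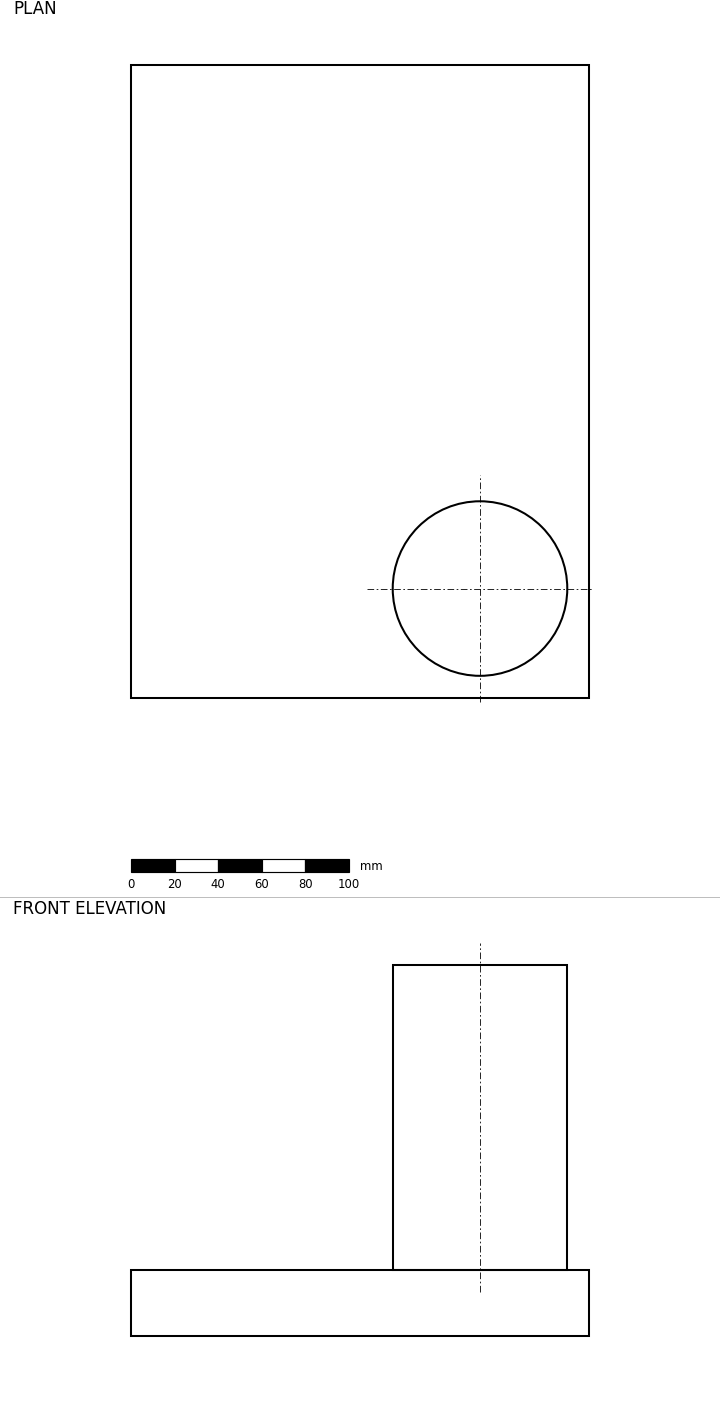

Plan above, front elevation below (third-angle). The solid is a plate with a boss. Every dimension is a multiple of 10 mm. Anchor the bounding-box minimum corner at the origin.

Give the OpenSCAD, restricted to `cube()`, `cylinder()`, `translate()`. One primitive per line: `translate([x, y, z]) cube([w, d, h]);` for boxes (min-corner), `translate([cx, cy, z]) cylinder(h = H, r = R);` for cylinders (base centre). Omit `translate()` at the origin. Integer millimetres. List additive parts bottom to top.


cube([210, 290, 30]);
translate([160, 50, 30]) cylinder(h = 140, r = 40);
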